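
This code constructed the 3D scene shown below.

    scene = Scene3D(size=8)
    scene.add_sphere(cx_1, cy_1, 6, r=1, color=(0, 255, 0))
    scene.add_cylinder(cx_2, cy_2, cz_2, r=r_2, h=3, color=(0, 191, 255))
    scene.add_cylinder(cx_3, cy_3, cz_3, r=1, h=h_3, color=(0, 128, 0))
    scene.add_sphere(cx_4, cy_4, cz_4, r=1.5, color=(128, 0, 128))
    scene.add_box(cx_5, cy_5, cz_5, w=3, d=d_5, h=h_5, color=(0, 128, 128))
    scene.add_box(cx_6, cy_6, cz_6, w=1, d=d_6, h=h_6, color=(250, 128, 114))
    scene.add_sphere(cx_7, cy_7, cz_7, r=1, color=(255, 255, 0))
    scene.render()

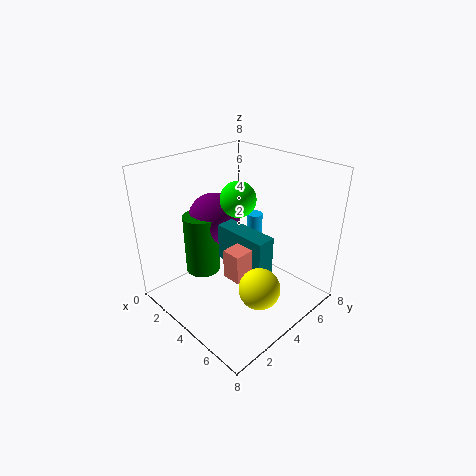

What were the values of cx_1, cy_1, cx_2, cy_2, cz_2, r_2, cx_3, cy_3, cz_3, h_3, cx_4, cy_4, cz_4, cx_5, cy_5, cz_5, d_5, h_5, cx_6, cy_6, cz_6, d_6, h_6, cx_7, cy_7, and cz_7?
cx_1 = 3.5
cy_1 = 4.5
cx_2 = 2.5
cy_2 = 7
cz_2 = 1
r_2 = 0.5
cx_3 = 2
cy_3 = 3
cz_3 = 1.5
h_3 = 3.5
cx_4 = 2
cy_4 = 4
cz_4 = 4.5
cx_5 = 3.5
cy_5 = 3
cz_5 = 3
d_5 = 1
h_5 = 2
cx_6 = 5
cy_6 = 2
cz_6 = 3
d_6 = 1.5
h_6 = 1.5
cx_7 = 7
cy_7 = 2.5
cz_7 = 3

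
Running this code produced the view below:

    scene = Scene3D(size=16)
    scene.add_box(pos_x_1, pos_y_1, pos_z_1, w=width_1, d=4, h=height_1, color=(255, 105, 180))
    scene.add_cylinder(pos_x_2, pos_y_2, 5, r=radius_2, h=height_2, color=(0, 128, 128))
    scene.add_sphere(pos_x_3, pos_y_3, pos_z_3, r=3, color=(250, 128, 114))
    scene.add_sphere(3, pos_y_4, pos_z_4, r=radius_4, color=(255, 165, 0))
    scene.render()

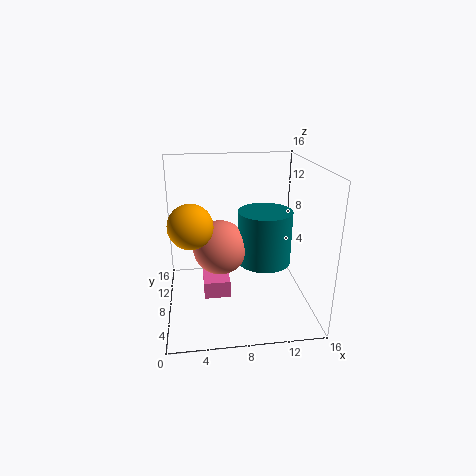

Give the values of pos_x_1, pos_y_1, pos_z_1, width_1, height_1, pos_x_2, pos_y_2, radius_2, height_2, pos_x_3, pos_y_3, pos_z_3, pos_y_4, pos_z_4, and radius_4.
pos_x_1 = 4
pos_y_1 = 7
pos_z_1 = 1
width_1 = 3
height_1 = 2
pos_x_2 = 11
pos_y_2 = 8
radius_2 = 3
height_2 = 6
pos_x_3 = 6
pos_y_3 = 8
pos_z_3 = 7
pos_y_4 = 2
pos_z_4 = 12
radius_4 = 2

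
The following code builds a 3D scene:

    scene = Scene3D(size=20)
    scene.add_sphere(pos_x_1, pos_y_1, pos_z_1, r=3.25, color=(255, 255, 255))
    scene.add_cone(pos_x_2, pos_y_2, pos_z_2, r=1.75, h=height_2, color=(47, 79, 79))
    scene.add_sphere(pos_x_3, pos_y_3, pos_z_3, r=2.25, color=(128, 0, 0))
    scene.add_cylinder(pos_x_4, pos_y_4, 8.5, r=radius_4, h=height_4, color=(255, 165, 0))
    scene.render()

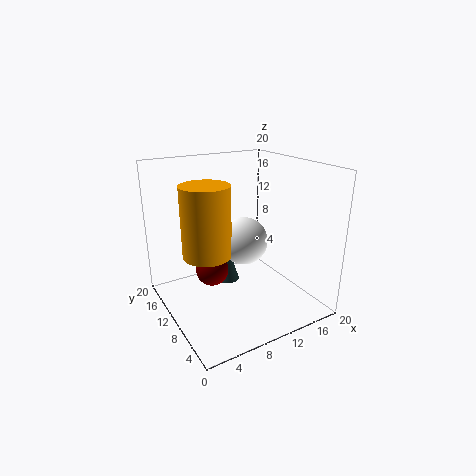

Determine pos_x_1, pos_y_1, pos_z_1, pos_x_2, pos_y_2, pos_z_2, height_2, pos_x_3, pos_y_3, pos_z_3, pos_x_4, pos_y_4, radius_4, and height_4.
pos_x_1 = 10.5
pos_y_1 = 9.25
pos_z_1 = 9.75
pos_x_2 = 10.5
pos_y_2 = 14
pos_z_2 = 1.5
height_2 = 5.75
pos_x_3 = 6.25
pos_y_3 = 10.75
pos_z_3 = 5.75
pos_x_4 = 5.25
pos_y_4 = 10
radius_4 = 3.25
height_4 = 9.5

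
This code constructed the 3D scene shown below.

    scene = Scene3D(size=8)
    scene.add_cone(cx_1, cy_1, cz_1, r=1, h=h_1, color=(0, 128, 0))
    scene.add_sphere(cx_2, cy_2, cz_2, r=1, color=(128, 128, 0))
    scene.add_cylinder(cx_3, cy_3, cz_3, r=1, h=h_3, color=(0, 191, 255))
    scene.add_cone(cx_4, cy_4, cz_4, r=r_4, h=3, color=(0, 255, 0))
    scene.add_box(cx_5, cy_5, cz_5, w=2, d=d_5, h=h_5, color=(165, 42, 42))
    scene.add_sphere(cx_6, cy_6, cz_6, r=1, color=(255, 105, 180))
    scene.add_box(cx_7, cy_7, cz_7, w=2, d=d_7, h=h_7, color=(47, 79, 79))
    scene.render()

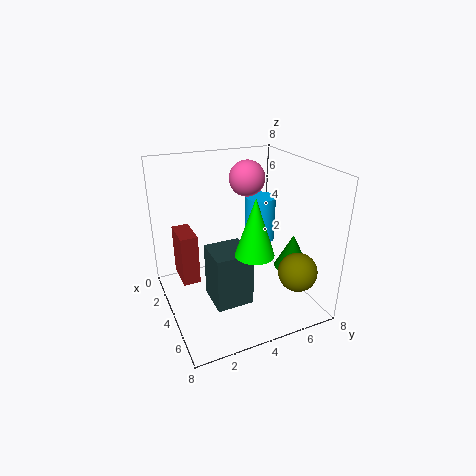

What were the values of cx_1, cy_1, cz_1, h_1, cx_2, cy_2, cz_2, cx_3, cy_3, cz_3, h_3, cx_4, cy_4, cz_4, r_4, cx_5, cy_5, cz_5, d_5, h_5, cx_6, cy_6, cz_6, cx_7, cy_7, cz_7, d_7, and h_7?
cx_1 = 5; cy_1 = 7; cz_1 = 2; h_1 = 2; cx_2 = 7; cy_2 = 6; cz_2 = 3; cx_3 = 1; cy_3 = 7; cz_3 = 2; h_3 = 3; cx_4 = 6; cy_4 = 4; cz_4 = 4; r_4 = 1; cx_5 = 1; cy_5 = 1; cz_5 = 1; d_5 = 1; h_5 = 3; cx_6 = 3; cy_6 = 5; cz_6 = 7; cx_7 = 4; cy_7 = 2; cz_7 = 1; d_7 = 2; h_7 = 3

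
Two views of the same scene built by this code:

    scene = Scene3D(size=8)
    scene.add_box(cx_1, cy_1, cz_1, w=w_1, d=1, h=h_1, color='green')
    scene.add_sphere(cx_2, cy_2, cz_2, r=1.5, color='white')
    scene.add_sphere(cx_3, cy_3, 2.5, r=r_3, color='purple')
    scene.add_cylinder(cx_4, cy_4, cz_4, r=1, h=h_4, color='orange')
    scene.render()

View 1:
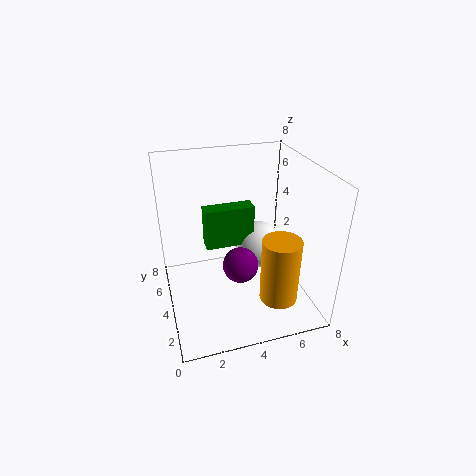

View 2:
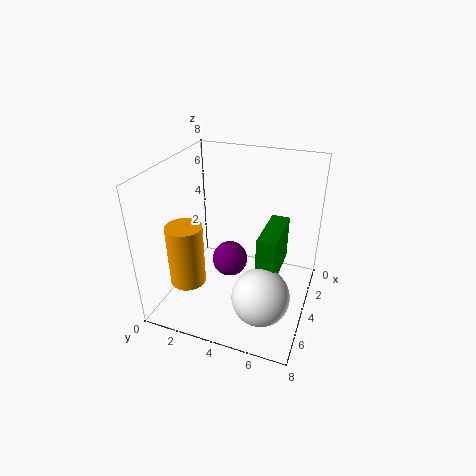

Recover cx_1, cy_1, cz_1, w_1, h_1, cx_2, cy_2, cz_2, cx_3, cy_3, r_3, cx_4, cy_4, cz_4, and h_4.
cx_1 = 2.5
cy_1 = 5.5
cz_1 = 2.5
w_1 = 3
h_1 = 2.5
cx_2 = 6
cy_2 = 6
cz_2 = 2
cx_3 = 4
cy_3 = 3.5
r_3 = 1
cx_4 = 5.5
cy_4 = 1.5
cz_4 = 1.5
h_4 = 3.5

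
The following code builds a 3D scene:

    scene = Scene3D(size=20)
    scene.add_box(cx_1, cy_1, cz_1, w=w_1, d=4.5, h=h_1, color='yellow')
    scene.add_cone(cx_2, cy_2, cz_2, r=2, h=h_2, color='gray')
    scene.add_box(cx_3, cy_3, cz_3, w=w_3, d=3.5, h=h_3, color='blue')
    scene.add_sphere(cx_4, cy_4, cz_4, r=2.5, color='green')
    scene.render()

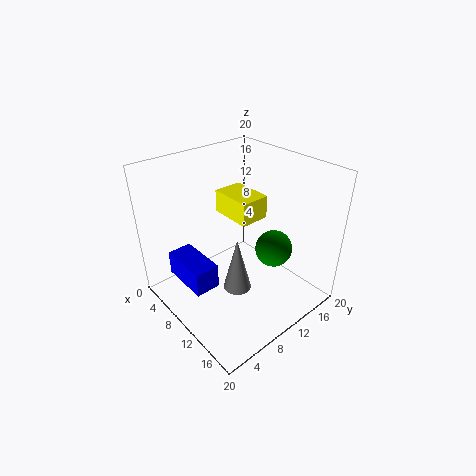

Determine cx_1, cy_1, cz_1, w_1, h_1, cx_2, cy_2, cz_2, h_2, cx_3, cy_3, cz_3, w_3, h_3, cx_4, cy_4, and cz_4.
cx_1 = 2.5; cy_1 = 12; cz_1 = 10.5; w_1 = 6.5; h_1 = 3.5; cx_2 = 11; cy_2 = 9; cz_2 = 2.5; h_2 = 8; cx_3 = 3.5; cy_3 = 2.5; cz_3 = 4; w_3 = 7; h_3 = 3.5; cx_4 = 14; cy_4 = 13; cz_4 = 9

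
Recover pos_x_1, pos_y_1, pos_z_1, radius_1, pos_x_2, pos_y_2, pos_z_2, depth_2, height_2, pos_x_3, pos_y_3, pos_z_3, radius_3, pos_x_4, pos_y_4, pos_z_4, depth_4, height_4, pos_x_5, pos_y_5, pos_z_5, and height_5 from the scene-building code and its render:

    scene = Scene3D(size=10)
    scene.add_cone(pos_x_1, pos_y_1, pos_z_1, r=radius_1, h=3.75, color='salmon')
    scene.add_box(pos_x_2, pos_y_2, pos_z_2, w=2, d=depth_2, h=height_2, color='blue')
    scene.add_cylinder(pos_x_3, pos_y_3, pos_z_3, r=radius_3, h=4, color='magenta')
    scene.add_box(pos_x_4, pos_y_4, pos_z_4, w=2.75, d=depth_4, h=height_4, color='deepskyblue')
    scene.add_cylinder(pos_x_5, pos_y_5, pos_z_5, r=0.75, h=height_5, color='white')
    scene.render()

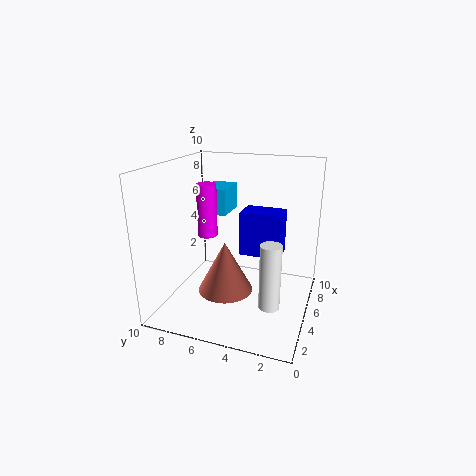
pos_x_1 = 5, pos_y_1 = 6, pos_z_1 = 0.75, radius_1 = 2, pos_x_2 = 6, pos_y_2 = 2.25, pos_z_2 = 3.25, depth_2 = 3, height_2 = 3.25, pos_x_3 = 6.5, pos_y_3 = 8, pos_z_3 = 4.25, radius_3 = 0.75, pos_x_4 = 7, pos_y_4 = 6.75, pos_z_4 = 5.75, depth_4 = 2, height_4 = 2, pos_x_5 = 4.5, pos_y_5 = 2.5, pos_z_5 = 0.25, height_5 = 4.75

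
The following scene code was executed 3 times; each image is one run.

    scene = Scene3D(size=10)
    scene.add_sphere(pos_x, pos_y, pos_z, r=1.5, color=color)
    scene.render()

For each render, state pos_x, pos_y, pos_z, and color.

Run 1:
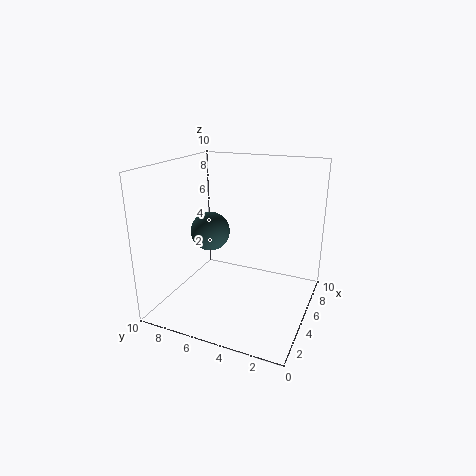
pos_x = 6.5
pos_y = 8
pos_z = 4.5
color = 'darkslategray'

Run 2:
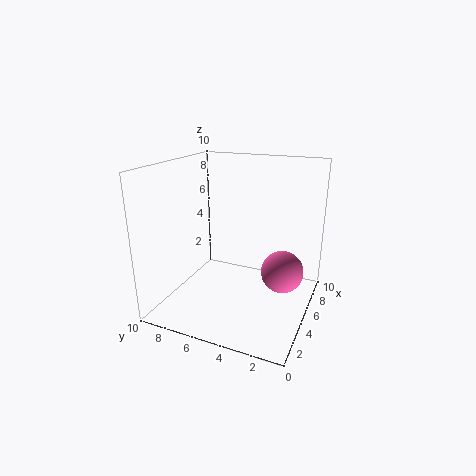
pos_x = 6
pos_y = 2
pos_z = 2.5
color = 'hotpink'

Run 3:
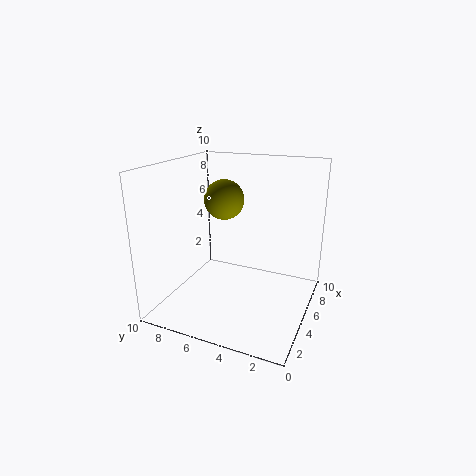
pos_x = 7
pos_y = 7
pos_z = 7
color = 'olive'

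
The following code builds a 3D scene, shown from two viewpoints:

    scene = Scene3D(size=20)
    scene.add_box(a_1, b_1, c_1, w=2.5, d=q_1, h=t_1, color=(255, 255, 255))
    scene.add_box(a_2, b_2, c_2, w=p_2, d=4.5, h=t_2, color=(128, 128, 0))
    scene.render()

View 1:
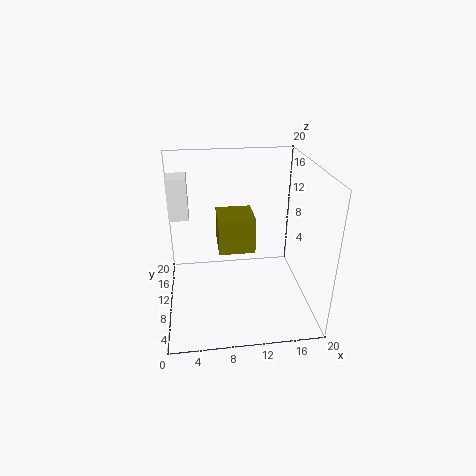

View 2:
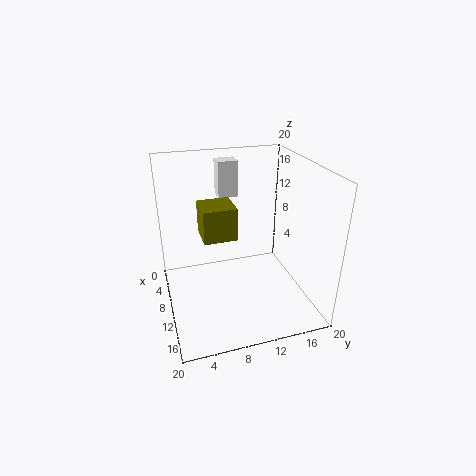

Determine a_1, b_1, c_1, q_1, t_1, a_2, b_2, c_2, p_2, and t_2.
a_1 = 1; b_1 = 9; c_1 = 13.5; q_1 = 3; t_1 = 5.5; a_2 = 7; b_2 = 5; c_2 = 10.5; p_2 = 4.5; t_2 = 4.5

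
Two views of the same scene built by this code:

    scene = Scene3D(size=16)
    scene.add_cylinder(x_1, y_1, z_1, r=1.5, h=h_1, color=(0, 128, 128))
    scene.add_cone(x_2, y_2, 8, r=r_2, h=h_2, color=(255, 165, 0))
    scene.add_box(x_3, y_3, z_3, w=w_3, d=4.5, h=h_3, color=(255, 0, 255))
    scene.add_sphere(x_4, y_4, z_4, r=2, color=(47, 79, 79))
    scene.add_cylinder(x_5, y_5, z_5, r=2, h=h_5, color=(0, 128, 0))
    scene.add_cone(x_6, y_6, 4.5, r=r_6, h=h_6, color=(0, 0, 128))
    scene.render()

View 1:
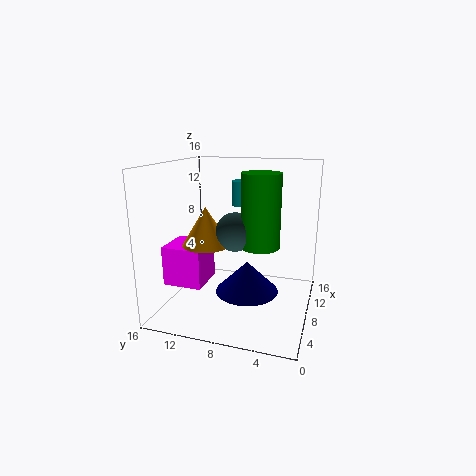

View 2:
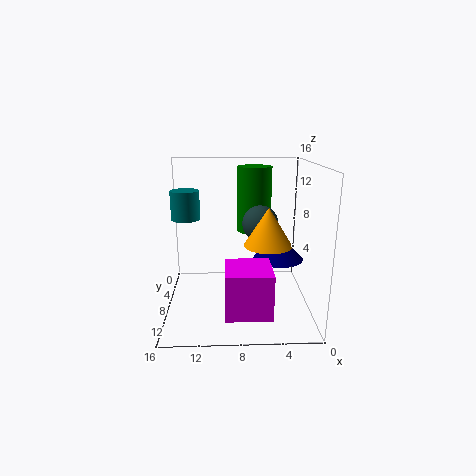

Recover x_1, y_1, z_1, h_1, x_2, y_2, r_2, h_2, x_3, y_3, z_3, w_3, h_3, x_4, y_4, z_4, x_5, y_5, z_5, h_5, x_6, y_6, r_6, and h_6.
x_1 = 13.5, y_1 = 9, z_1 = 10.5, h_1 = 3, x_2 = 5, y_2 = 10.5, r_2 = 2.5, h_2 = 4, x_3 = 5, y_3 = 11.5, z_3 = 2.5, w_3 = 4.5, h_3 = 4.5, x_4 = 5.5, y_4 = 7.5, z_4 = 9.5, x_5 = 6, y_5 = 5, z_5 = 8, h_5 = 7.5, x_6 = 3, y_6 = 5.5, r_6 = 3, h_6 = 3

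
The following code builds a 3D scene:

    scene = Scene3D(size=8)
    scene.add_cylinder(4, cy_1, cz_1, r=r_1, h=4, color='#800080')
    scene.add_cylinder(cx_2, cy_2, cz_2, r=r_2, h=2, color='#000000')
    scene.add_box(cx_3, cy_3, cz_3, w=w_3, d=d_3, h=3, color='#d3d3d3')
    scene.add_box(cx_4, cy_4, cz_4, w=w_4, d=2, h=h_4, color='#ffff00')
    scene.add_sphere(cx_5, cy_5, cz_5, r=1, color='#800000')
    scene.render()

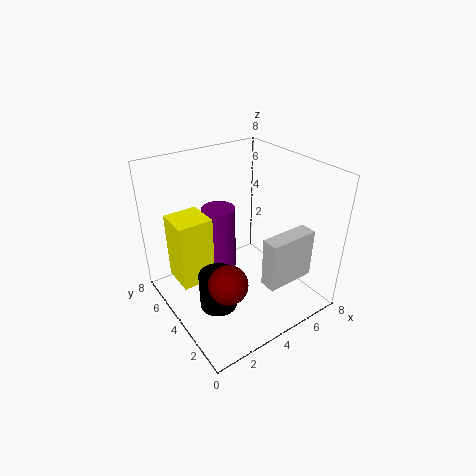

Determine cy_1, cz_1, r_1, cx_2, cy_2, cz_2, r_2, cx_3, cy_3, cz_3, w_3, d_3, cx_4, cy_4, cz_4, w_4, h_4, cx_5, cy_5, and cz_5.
cy_1 = 6
cz_1 = 1
r_1 = 1
cx_2 = 2
cy_2 = 3
cz_2 = 1
r_2 = 1
cx_3 = 5
cy_3 = 2
cz_3 = 1
w_3 = 3
d_3 = 1
cx_4 = 1
cy_4 = 5
cz_4 = 1
w_4 = 2
h_4 = 4
cx_5 = 2
cy_5 = 2
cz_5 = 3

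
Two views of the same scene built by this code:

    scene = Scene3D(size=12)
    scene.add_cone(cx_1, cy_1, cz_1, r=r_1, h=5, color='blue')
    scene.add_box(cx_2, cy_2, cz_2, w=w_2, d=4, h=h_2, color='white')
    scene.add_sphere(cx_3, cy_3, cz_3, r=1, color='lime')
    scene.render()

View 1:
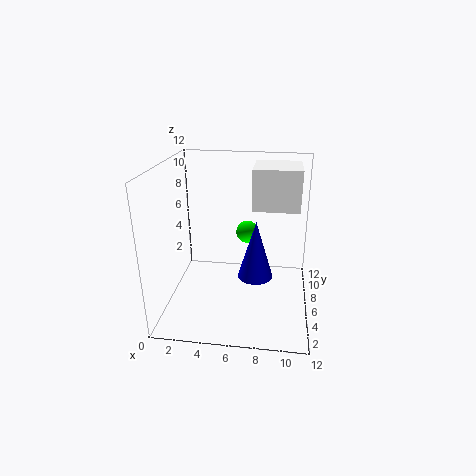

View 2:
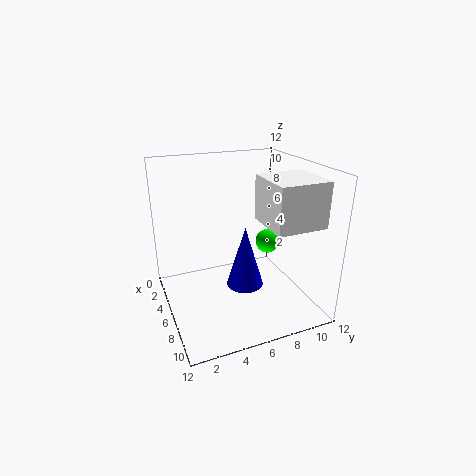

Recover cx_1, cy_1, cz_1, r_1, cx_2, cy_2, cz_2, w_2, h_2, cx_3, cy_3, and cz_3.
cx_1 = 7.5, cy_1 = 6, cz_1 = 2.5, r_1 = 1.5, cx_2 = 7, cy_2 = 7, cz_2 = 8, w_2 = 4, h_2 = 3.5, cx_3 = 6.5, cy_3 = 8.5, cz_3 = 5.5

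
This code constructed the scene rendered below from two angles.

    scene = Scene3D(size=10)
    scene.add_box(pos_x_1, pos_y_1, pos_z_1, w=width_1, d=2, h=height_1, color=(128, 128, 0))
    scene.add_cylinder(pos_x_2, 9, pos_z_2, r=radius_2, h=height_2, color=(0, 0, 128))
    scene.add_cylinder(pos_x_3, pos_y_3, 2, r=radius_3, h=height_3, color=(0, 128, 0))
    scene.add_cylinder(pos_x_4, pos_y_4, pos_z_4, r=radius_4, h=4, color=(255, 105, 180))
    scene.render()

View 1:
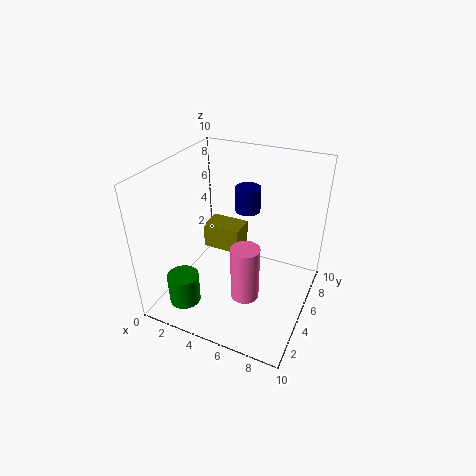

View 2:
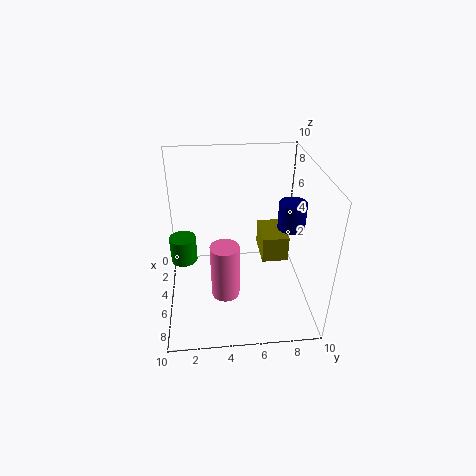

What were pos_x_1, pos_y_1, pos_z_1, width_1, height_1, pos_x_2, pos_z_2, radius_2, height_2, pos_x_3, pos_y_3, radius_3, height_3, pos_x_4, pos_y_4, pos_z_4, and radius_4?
pos_x_1 = 1
pos_y_1 = 7
pos_z_1 = 2
width_1 = 3
height_1 = 2
pos_x_2 = 4
pos_z_2 = 5
radius_2 = 1
height_2 = 2
pos_x_3 = 3
pos_y_3 = 1
radius_3 = 1
height_3 = 2
pos_x_4 = 6
pos_y_4 = 4
pos_z_4 = 1
radius_4 = 1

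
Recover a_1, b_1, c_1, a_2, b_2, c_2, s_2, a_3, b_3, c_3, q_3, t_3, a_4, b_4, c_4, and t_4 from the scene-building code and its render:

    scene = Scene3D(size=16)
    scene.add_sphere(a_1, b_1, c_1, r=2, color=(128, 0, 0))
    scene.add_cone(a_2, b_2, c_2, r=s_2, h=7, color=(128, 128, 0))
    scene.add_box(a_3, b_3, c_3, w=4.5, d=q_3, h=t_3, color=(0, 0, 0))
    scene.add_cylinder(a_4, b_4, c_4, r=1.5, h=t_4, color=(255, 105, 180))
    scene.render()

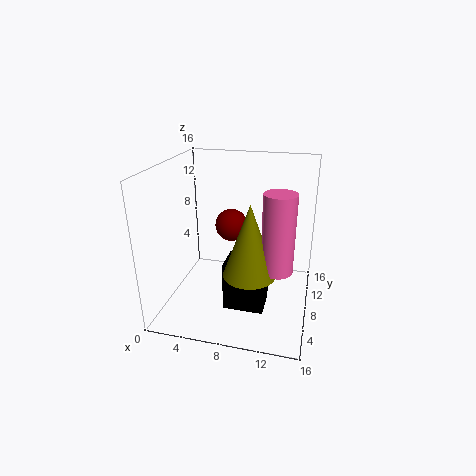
a_1 = 6, b_1 = 12.5, c_1 = 7.5, a_2 = 10.5, b_2 = 2.5, c_2 = 7, s_2 = 2.5, a_3 = 7, b_3 = 5, c_3 = 0.5, q_3 = 3.5, t_3 = 5.5, a_4 = 13, b_4 = 3, c_4 = 7.5, t_4 = 7.5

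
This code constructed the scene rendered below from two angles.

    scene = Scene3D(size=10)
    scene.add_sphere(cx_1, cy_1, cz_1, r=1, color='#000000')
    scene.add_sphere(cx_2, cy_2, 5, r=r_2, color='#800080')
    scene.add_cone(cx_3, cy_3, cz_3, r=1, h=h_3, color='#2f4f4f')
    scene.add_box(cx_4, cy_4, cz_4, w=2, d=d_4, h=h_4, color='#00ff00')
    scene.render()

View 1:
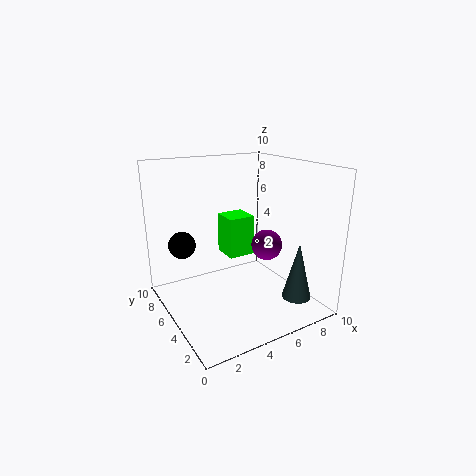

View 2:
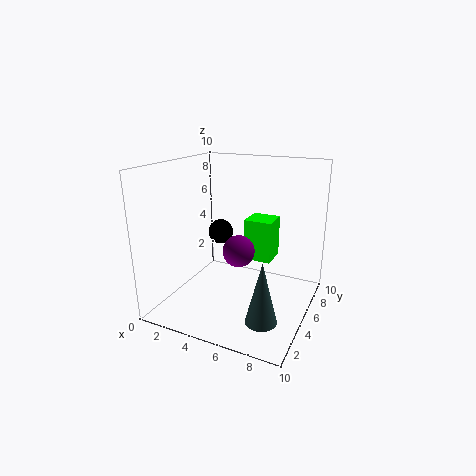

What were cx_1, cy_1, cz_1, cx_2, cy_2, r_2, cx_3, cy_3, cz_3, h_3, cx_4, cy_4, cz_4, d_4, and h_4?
cx_1 = 2; cy_1 = 8; cz_1 = 4; cx_2 = 6; cy_2 = 3; r_2 = 1; cx_3 = 8; cy_3 = 2; cz_3 = 1; h_3 = 4; cx_4 = 5; cy_4 = 6; cz_4 = 3; d_4 = 2; h_4 = 3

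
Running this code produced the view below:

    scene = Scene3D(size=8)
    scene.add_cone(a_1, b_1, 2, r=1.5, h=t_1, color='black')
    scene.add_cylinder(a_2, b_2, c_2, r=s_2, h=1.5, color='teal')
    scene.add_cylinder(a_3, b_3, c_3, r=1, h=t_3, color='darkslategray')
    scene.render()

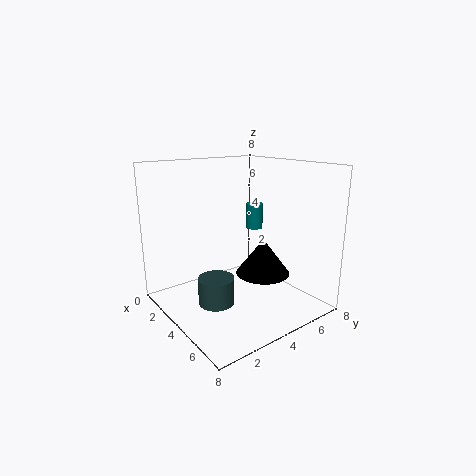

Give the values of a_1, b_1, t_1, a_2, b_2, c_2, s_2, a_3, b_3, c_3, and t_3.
a_1 = 5, b_1 = 5, t_1 = 2, a_2 = 3, b_2 = 6, c_2 = 4, s_2 = 0.5, a_3 = 4, b_3 = 2.5, c_3 = 0.5, t_3 = 1.5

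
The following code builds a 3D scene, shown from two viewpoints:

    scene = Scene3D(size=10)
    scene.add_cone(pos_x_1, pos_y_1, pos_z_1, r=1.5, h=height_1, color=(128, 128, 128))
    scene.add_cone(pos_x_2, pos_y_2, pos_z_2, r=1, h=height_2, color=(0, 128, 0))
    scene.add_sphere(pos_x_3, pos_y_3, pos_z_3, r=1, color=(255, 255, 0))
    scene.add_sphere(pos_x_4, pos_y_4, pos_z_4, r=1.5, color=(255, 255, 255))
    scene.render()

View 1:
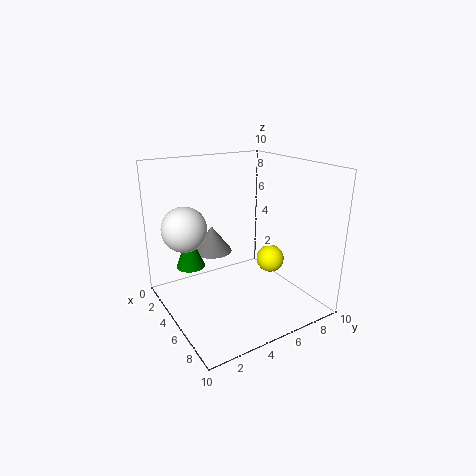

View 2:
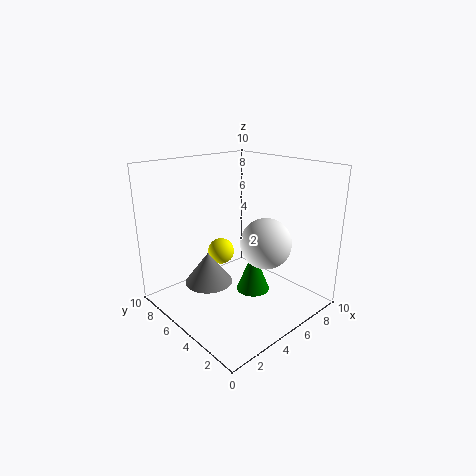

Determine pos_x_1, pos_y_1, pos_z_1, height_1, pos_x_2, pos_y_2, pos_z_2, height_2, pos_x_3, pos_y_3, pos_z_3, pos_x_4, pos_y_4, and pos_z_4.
pos_x_1 = 2, pos_y_1 = 4.5, pos_z_1 = 3, height_1 = 2, pos_x_2 = 3.5, pos_y_2 = 2, pos_z_2 = 3, height_2 = 2.5, pos_x_3 = 5.5, pos_y_3 = 7.5, pos_z_3 = 3, pos_x_4 = 4, pos_y_4 = 1.5, pos_z_4 = 6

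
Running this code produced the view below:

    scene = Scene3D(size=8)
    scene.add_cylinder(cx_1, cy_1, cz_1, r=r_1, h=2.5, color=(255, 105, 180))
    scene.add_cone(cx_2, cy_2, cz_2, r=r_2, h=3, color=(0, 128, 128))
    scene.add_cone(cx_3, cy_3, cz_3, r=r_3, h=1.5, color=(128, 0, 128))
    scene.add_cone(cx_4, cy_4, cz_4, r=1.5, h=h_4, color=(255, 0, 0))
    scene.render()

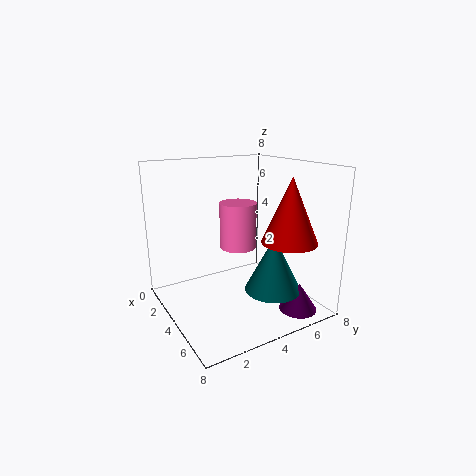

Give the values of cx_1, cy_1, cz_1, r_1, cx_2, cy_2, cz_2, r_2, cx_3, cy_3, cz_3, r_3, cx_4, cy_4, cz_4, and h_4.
cx_1 = 4; cy_1 = 4; cz_1 = 3.5; r_1 = 1; cx_2 = 6; cy_2 = 5; cz_2 = 1.5; r_2 = 1.5; cx_3 = 7; cy_3 = 6; cz_3 = 0.5; r_3 = 1; cx_4 = 6; cy_4 = 6; cz_4 = 4; h_4 = 3.5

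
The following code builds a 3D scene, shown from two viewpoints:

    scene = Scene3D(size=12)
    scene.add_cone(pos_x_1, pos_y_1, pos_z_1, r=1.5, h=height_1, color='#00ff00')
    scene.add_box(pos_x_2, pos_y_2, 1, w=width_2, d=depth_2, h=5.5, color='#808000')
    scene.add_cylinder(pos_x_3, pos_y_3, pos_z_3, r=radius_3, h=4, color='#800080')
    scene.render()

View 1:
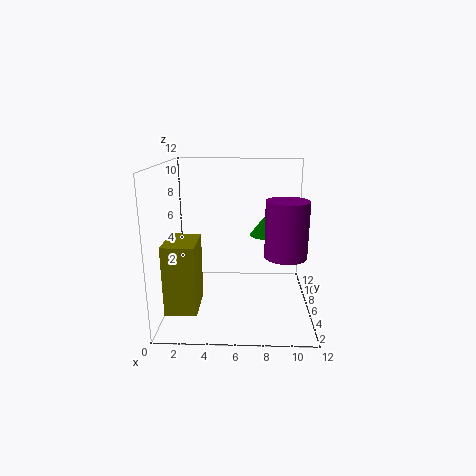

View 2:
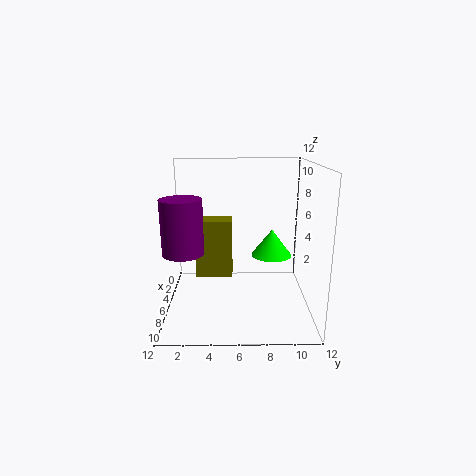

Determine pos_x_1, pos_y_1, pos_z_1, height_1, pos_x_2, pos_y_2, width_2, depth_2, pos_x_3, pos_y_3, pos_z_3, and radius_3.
pos_x_1 = 8.5, pos_y_1 = 8.5, pos_z_1 = 5.5, height_1 = 2, pos_x_2 = 0.5, pos_y_2 = 2, width_2 = 2.5, depth_2 = 3.5, pos_x_3 = 9.5, pos_y_3 = 2, pos_z_3 = 6, radius_3 = 1.5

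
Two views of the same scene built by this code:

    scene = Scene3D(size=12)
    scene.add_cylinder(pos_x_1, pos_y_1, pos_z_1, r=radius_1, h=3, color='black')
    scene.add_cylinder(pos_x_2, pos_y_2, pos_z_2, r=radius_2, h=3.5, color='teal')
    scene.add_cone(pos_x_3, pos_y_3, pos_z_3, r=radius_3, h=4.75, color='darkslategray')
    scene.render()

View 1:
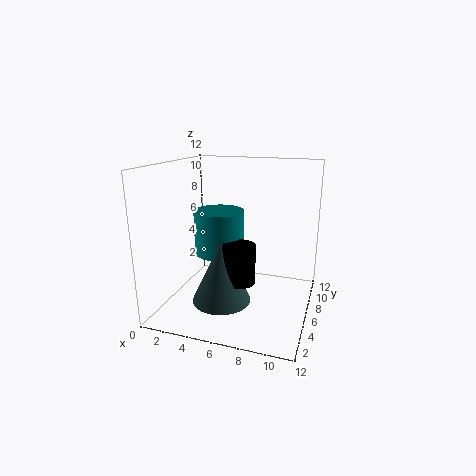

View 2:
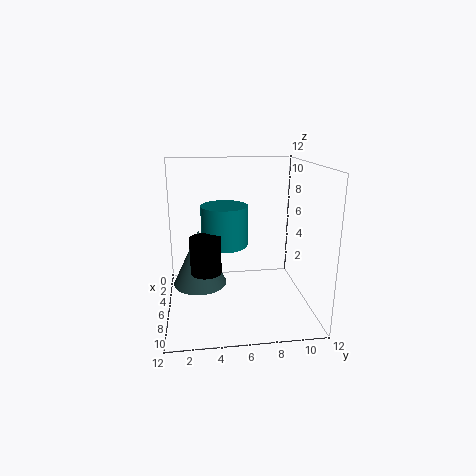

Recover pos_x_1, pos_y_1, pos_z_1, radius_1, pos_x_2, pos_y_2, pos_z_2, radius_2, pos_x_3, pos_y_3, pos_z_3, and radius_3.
pos_x_1 = 7, pos_y_1 = 3.25, pos_z_1 = 3.5, radius_1 = 1.25, pos_x_2 = 4.75, pos_y_2 = 5, pos_z_2 = 5, radius_2 = 2, pos_x_3 = 5.75, pos_y_3 = 2.75, pos_z_3 = 2, radius_3 = 2.25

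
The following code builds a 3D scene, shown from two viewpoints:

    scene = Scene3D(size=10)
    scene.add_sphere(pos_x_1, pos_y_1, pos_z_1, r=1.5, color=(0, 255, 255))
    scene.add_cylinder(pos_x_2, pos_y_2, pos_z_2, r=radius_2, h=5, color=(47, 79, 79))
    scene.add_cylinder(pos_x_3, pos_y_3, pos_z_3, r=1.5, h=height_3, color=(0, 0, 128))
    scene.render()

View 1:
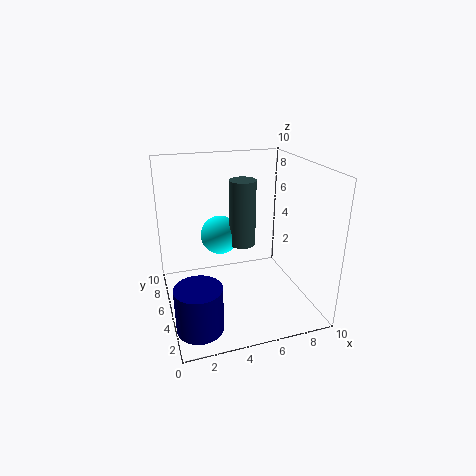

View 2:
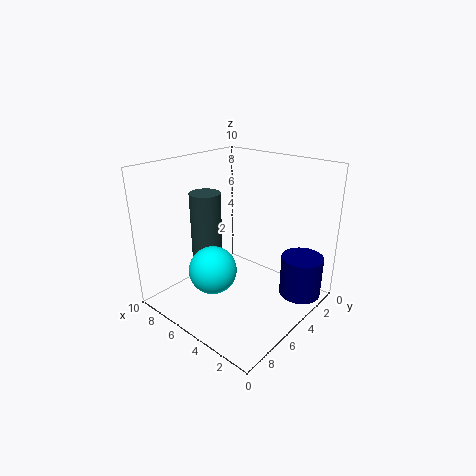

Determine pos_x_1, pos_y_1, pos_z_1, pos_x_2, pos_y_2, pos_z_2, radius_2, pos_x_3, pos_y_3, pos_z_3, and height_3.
pos_x_1 = 4.5
pos_y_1 = 8
pos_z_1 = 4
pos_x_2 = 6
pos_y_2 = 7
pos_z_2 = 3.5
radius_2 = 1
pos_x_3 = 1.5
pos_y_3 = 2
pos_z_3 = 0.5
height_3 = 3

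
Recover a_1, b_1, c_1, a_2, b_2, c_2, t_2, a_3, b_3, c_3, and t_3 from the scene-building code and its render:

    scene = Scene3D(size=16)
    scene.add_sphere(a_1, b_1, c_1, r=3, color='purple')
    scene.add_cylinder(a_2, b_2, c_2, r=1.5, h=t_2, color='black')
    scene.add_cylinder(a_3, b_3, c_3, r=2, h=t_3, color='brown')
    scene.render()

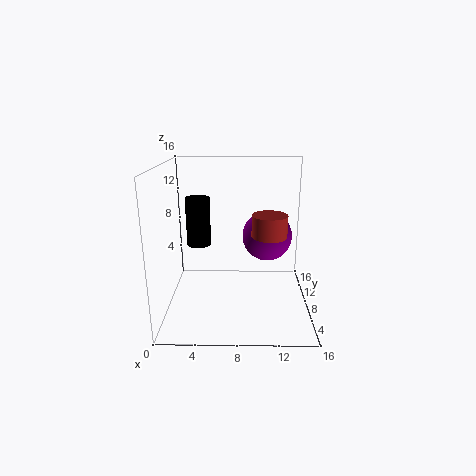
a_1 = 11.5, b_1 = 11.5, c_1 = 7, a_2 = 3, b_2 = 12.5, c_2 = 5.5, t_2 = 6, a_3 = 11.5, b_3 = 8.5, c_3 = 8, t_3 = 2.5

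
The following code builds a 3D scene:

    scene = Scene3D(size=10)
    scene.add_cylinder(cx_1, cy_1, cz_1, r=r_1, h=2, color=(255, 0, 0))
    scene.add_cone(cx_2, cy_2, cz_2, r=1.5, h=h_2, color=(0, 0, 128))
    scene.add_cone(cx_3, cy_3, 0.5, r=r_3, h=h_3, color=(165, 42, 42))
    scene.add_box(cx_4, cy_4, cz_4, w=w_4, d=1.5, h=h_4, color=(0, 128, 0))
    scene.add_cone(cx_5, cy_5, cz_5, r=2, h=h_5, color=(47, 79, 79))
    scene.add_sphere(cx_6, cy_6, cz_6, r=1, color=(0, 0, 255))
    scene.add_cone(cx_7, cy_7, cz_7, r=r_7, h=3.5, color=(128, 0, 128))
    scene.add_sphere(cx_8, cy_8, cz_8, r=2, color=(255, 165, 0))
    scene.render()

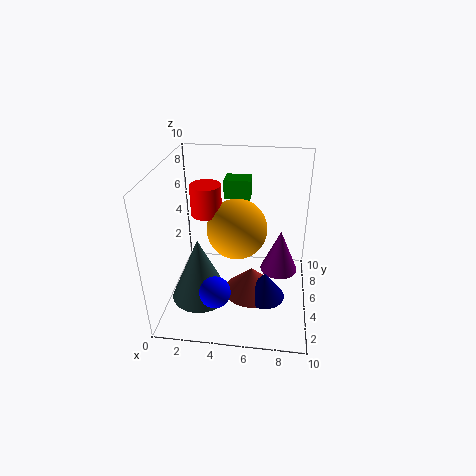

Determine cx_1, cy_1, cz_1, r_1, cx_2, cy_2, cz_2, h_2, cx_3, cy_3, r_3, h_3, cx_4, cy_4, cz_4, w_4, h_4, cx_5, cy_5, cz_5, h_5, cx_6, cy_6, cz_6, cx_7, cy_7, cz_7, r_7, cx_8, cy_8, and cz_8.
cx_1 = 3; cy_1 = 4.5; cz_1 = 7; r_1 = 1; cx_2 = 7; cy_2 = 4.5; cz_2 = 0.5; h_2 = 2; cx_3 = 6; cy_3 = 5; r_3 = 2; h_3 = 2; cx_4 = 3.5; cy_4 = 8; cz_4 = 6.5; w_4 = 2; h_4 = 1.5; cx_5 = 2.5; cy_5 = 3.5; cz_5 = 1; h_5 = 4.5; cx_6 = 4; cy_6 = 1.5; cz_6 = 3; cx_7 = 8; cy_7 = 8; cz_7 = 0.5; r_7 = 1.5; cx_8 = 5; cy_8 = 4.5; cz_8 = 6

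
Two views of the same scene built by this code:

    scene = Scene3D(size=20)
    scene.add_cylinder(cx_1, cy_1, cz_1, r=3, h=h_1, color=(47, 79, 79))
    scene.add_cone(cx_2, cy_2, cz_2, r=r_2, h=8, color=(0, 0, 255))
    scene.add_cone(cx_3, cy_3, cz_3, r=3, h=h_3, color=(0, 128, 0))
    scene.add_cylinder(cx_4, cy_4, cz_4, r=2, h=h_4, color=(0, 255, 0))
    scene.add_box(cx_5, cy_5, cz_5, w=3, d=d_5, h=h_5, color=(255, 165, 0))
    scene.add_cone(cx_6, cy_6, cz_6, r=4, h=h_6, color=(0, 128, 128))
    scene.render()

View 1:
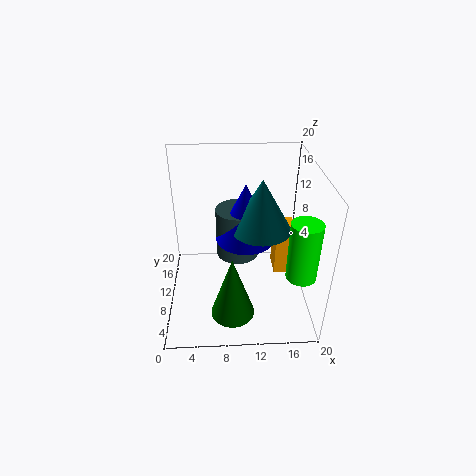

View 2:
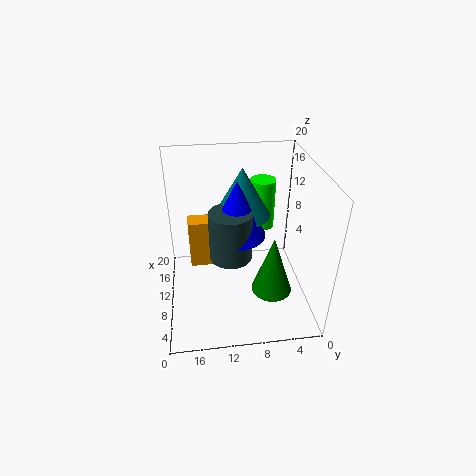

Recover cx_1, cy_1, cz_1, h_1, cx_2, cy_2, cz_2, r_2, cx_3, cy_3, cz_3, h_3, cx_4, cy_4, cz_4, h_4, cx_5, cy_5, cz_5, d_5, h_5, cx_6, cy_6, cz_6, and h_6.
cx_1 = 10; cy_1 = 11; cz_1 = 7; h_1 = 7; cx_2 = 11; cy_2 = 10; cz_2 = 10; r_2 = 4; cx_3 = 9; cy_3 = 5; cz_3 = 1; h_3 = 9; cx_4 = 18; cy_4 = 5; cz_4 = 7; h_4 = 8; cx_5 = 16; cy_5 = 13; cz_5 = 1; d_5 = 4; h_5 = 8; cx_6 = 13; cy_6 = 9; cz_6 = 12; h_6 = 7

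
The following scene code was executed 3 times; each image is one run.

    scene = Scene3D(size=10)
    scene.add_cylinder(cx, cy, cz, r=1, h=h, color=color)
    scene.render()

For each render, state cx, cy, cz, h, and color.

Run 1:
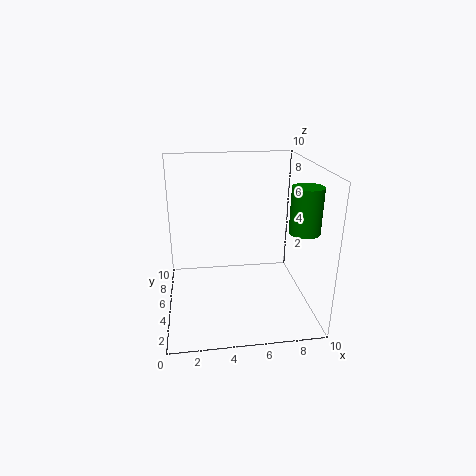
cx = 9; cy = 3; cz = 6; h = 3; color = 'green'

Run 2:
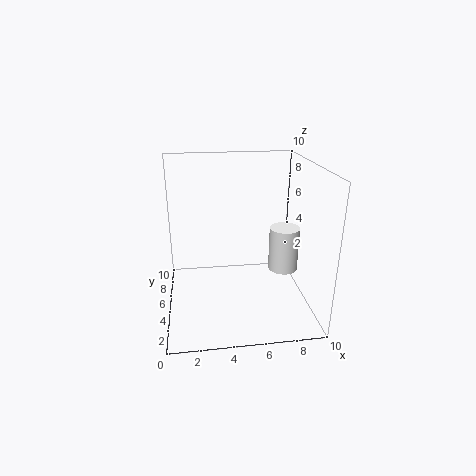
cx = 8; cy = 4; cz = 3; h = 3; color = 'white'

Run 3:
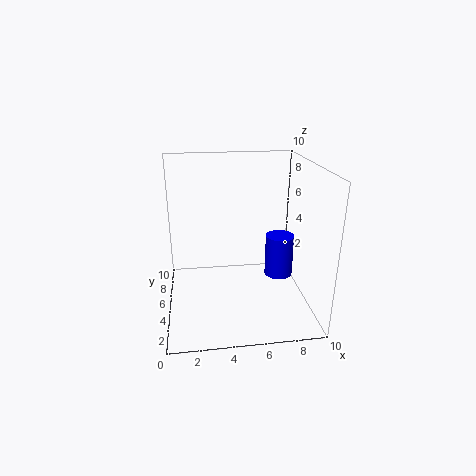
cx = 8; cy = 5; cz = 2; h = 3; color = 'blue'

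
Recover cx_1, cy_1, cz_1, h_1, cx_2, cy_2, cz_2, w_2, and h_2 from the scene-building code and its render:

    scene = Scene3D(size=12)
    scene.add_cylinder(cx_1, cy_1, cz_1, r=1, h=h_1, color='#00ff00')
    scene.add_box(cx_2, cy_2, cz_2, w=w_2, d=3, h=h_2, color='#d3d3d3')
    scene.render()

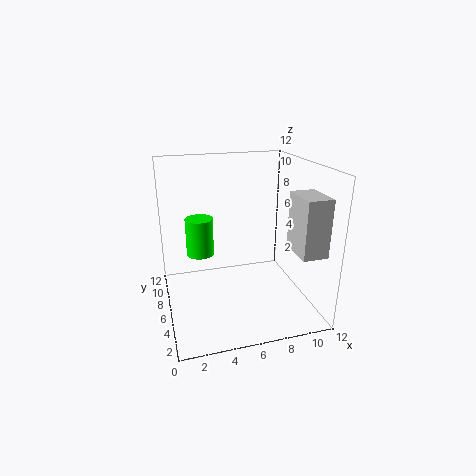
cx_1 = 2.5; cy_1 = 4; cz_1 = 6; h_1 = 2.75; cx_2 = 9.5; cy_2 = 1; cz_2 = 5.75; w_2 = 2; h_2 = 4.5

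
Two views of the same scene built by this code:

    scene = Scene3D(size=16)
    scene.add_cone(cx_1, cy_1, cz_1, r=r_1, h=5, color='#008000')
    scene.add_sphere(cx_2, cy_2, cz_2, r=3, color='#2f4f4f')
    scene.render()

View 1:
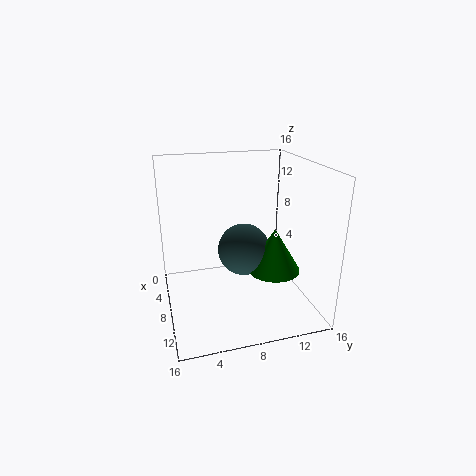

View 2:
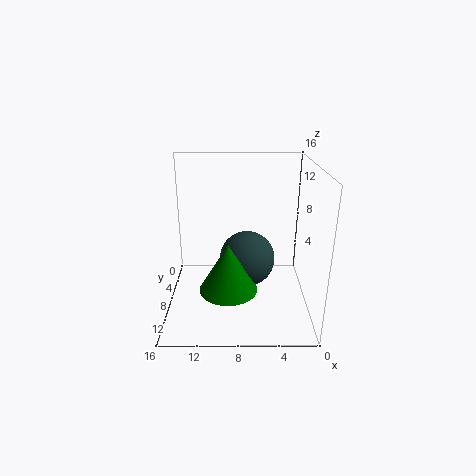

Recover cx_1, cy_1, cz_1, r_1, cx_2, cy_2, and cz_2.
cx_1 = 9, cy_1 = 12, cz_1 = 4, r_1 = 3, cx_2 = 7, cy_2 = 9, cz_2 = 6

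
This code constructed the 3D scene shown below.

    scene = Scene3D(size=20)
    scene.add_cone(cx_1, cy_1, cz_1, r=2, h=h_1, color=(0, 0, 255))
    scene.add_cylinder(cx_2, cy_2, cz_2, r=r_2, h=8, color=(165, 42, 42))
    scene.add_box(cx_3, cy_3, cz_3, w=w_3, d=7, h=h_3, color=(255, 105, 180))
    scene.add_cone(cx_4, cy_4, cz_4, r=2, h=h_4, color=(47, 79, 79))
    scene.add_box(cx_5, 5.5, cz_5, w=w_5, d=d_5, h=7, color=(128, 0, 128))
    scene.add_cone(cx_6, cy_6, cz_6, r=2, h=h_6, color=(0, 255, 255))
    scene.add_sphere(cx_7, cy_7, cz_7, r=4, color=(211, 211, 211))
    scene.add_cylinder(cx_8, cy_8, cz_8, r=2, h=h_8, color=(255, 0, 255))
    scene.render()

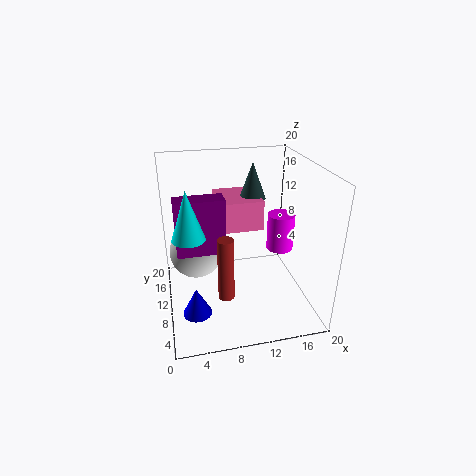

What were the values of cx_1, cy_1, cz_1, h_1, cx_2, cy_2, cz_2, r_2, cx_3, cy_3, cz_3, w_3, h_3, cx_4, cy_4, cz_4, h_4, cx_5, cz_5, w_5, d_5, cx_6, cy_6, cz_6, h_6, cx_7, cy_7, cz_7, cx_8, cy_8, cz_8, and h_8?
cx_1 = 3.5; cy_1 = 7; cz_1 = 0.5; h_1 = 4; cx_2 = 7; cy_2 = 3.5; cz_2 = 5.5; r_2 = 1; cx_3 = 8; cy_3 = 12.5; cz_3 = 9.5; w_3 = 6.5; h_3 = 4.5; cx_4 = 13.5; cy_4 = 15.5; cz_4 = 13.5; h_4 = 5.5; cx_5 = 1.5; cz_5 = 10.5; w_5 = 6; d_5 = 2.5; cx_6 = 3; cy_6 = 5.5; cz_6 = 13; h_6 = 6; cx_7 = 4.5; cy_7 = 14.5; cz_7 = 6; cx_8 = 17; cy_8 = 12; cz_8 = 6.5; h_8 = 5.5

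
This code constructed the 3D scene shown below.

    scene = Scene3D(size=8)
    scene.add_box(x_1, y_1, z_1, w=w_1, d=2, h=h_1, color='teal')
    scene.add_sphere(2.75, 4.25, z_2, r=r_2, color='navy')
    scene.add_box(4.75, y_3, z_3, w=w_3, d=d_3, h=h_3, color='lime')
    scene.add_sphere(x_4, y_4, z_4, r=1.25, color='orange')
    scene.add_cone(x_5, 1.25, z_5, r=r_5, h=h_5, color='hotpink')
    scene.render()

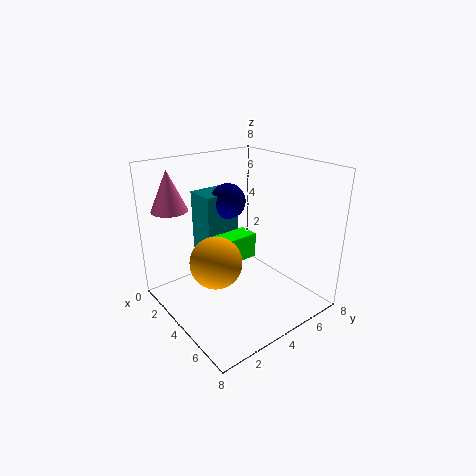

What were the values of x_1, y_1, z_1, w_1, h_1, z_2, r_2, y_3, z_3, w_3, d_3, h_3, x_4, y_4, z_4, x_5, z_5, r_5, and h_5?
x_1 = 1.25, y_1 = 2.75, z_1 = 2.75, w_1 = 1.75, h_1 = 3.5, z_2 = 5.75, r_2 = 1, y_3 = 1.25, z_3 = 3.75, w_3 = 1, d_3 = 2.5, h_3 = 1.25, x_4 = 5.5, y_4 = 1.5, z_4 = 4, x_5 = 1.5, z_5 = 5.5, r_5 = 1, h_5 = 2.25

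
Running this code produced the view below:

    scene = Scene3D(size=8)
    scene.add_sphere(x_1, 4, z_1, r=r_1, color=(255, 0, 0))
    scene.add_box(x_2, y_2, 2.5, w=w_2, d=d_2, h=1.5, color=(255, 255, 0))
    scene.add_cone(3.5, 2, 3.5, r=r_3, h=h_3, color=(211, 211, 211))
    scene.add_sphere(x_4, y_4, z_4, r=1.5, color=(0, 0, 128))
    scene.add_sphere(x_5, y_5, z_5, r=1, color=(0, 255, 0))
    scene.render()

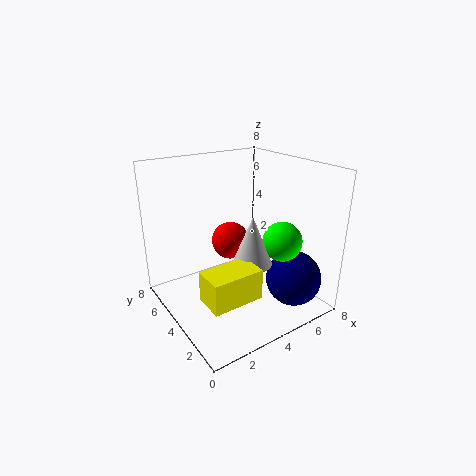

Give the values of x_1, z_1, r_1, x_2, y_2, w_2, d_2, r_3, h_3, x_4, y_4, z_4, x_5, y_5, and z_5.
x_1 = 3.5; z_1 = 4; r_1 = 1; x_2 = 0.5; y_2 = 0.5; w_2 = 2.5; d_2 = 1.5; r_3 = 1; h_3 = 2.5; x_4 = 6; y_4 = 1.5; z_4 = 2; x_5 = 5; y_5 = 1.5; z_5 = 4.5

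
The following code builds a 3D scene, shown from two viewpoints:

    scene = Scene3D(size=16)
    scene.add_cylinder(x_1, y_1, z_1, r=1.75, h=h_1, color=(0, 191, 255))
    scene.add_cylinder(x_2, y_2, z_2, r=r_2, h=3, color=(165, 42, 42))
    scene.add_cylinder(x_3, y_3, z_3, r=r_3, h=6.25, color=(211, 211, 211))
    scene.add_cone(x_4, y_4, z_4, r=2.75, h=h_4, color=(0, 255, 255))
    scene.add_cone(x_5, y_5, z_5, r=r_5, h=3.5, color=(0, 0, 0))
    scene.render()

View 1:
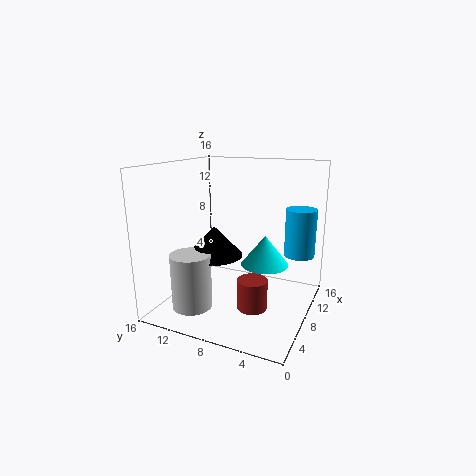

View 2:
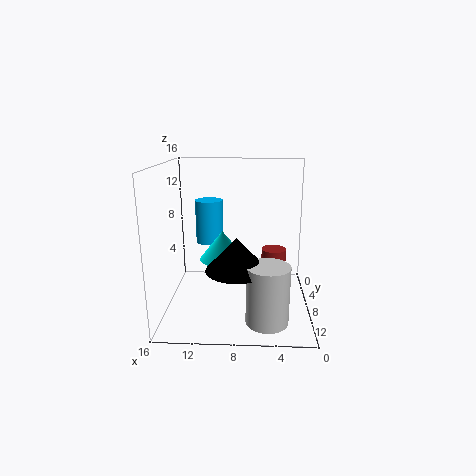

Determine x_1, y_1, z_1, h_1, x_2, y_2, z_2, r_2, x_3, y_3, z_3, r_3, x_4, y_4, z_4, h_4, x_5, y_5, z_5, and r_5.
x_1 = 12
y_1 = 2
z_1 = 5.5
h_1 = 5.5
x_2 = 3.75
y_2 = 4.5
z_2 = 2.5
r_2 = 1.5
x_3 = 4.75
y_3 = 12.25
z_3 = 0.25
r_3 = 2.25
x_4 = 10
y_4 = 5.5
z_4 = 4.5
h_4 = 3.5
x_5 = 8
y_5 = 11
z_5 = 5.5
r_5 = 3.25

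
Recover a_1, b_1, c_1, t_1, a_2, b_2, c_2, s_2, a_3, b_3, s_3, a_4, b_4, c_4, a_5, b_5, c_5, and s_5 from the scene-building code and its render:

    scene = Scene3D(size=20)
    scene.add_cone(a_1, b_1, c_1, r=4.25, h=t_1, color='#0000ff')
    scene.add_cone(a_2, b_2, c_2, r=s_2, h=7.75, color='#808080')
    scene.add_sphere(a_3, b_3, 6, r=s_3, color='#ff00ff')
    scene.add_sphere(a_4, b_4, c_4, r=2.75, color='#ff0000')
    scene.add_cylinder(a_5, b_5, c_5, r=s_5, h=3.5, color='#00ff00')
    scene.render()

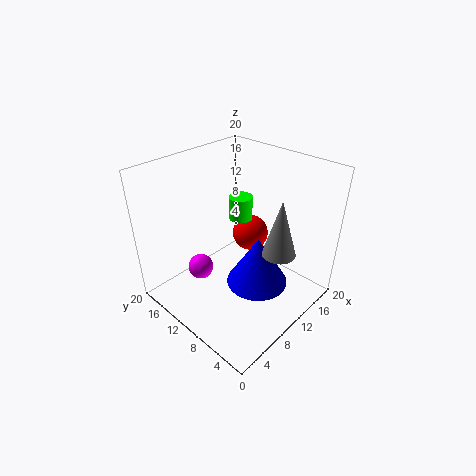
a_1 = 10.5; b_1 = 6.75; c_1 = 4; t_1 = 7; a_2 = 11.75; b_2 = 4.25; c_2 = 9.25; s_2 = 2.25; a_3 = 5.5; b_3 = 13; s_3 = 1.75; a_4 = 15.5; b_4 = 12.5; c_4 = 7.25; a_5 = 13.75; b_5 = 13; c_5 = 10.5; s_5 = 1.75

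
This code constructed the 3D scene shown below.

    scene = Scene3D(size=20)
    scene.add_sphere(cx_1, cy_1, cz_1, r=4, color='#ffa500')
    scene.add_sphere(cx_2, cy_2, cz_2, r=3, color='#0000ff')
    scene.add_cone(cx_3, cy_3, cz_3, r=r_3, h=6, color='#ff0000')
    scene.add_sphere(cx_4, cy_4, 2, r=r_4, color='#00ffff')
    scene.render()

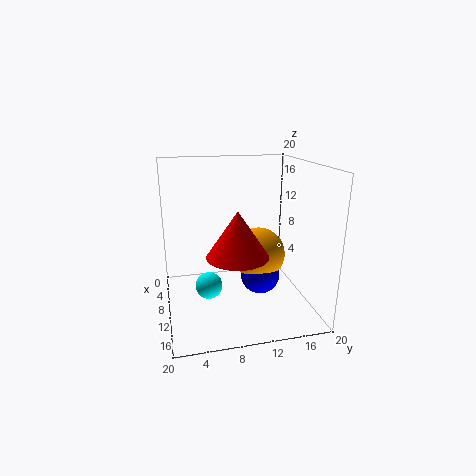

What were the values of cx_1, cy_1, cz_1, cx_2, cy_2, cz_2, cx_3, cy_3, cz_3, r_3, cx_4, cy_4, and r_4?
cx_1 = 7, cy_1 = 14, cz_1 = 6, cx_2 = 8, cy_2 = 14, cz_2 = 3, cx_3 = 14, cy_3 = 9, cz_3 = 9, r_3 = 4, cx_4 = 8, cy_4 = 6, r_4 = 2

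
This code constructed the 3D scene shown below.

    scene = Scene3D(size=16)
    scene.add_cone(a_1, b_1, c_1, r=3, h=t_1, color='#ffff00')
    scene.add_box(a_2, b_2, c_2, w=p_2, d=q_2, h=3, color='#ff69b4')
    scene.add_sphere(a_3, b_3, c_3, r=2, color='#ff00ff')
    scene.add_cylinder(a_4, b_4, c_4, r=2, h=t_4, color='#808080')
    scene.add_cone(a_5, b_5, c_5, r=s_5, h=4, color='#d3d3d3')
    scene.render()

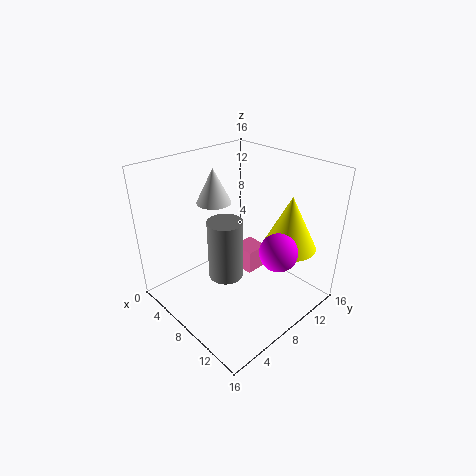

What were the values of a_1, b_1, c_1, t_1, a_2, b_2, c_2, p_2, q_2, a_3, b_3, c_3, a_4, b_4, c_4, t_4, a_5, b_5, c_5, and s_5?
a_1 = 12; b_1 = 12; c_1 = 7; t_1 = 6; a_2 = 4; b_2 = 11; c_2 = 1; p_2 = 3; q_2 = 3; a_3 = 13; b_3 = 9; c_3 = 8; a_4 = 7; b_4 = 7; c_4 = 3; t_4 = 7; a_5 = 4; b_5 = 8; c_5 = 11; s_5 = 2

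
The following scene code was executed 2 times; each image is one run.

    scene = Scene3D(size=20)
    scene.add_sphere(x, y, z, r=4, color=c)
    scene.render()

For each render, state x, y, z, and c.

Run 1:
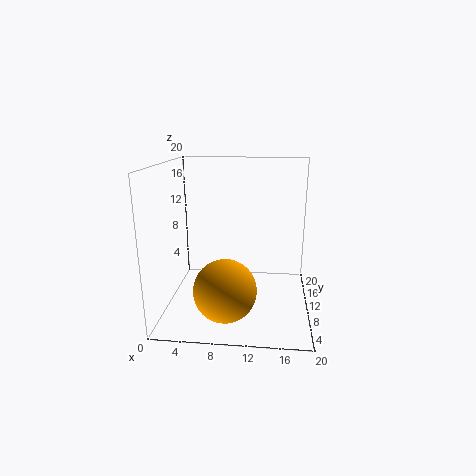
x = 9, y = 4, z = 5, c = 'orange'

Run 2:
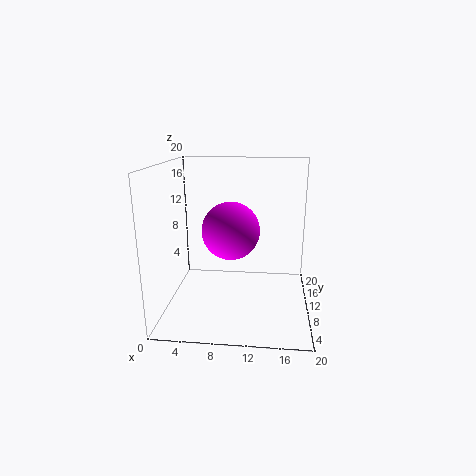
x = 9, y = 10, z = 11, c = 'magenta'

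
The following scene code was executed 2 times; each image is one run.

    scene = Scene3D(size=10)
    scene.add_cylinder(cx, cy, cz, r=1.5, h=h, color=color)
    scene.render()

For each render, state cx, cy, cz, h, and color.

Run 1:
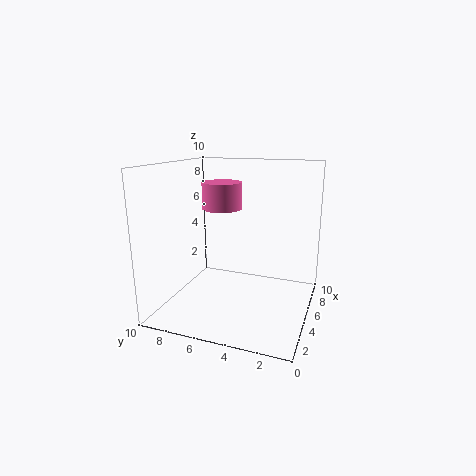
cx = 7; cy = 7; cz = 6.5; h = 2; color = 'hotpink'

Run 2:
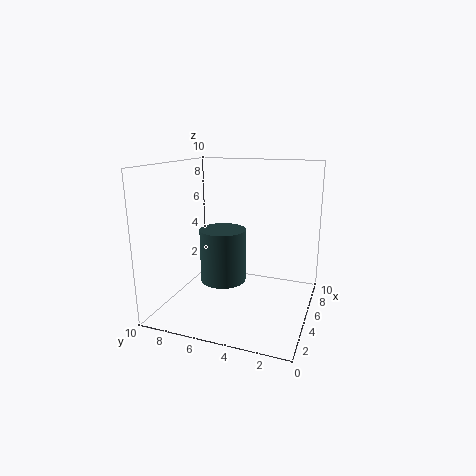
cx = 3.5; cy = 5.5; cz = 2.5; h = 3.5; color = 'darkslategray'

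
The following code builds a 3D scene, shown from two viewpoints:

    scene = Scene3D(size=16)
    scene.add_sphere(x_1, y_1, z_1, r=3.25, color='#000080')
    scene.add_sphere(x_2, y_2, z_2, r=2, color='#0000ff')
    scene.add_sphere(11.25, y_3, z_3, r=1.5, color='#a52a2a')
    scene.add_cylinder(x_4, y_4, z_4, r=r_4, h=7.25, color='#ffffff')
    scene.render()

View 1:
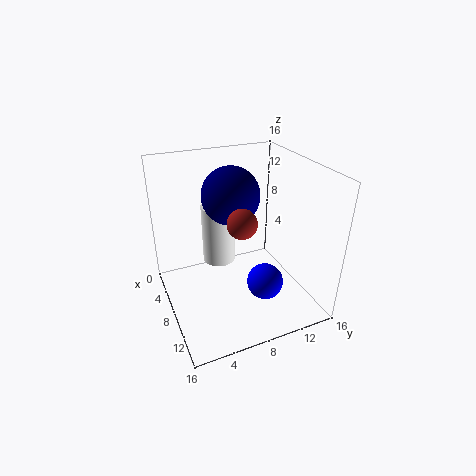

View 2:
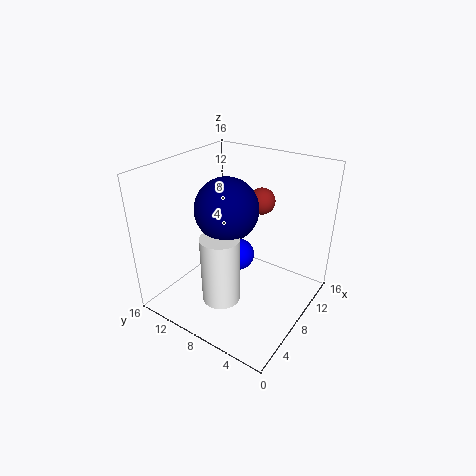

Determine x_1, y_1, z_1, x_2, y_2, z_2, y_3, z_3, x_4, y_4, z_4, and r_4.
x_1 = 6; y_1 = 8; z_1 = 12.25; x_2 = 11; y_2 = 10; z_2 = 3.5; y_3 = 7; z_3 = 11.5; x_4 = 3.75; y_4 = 7.25; z_4 = 3; r_4 = 2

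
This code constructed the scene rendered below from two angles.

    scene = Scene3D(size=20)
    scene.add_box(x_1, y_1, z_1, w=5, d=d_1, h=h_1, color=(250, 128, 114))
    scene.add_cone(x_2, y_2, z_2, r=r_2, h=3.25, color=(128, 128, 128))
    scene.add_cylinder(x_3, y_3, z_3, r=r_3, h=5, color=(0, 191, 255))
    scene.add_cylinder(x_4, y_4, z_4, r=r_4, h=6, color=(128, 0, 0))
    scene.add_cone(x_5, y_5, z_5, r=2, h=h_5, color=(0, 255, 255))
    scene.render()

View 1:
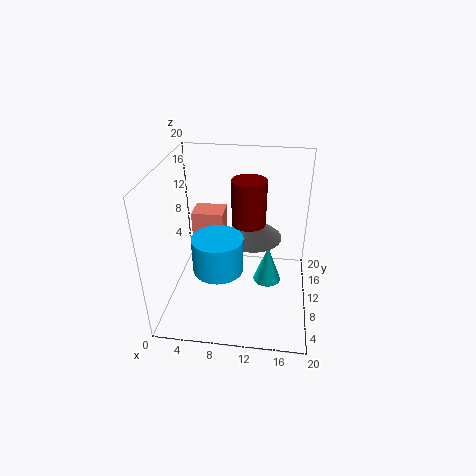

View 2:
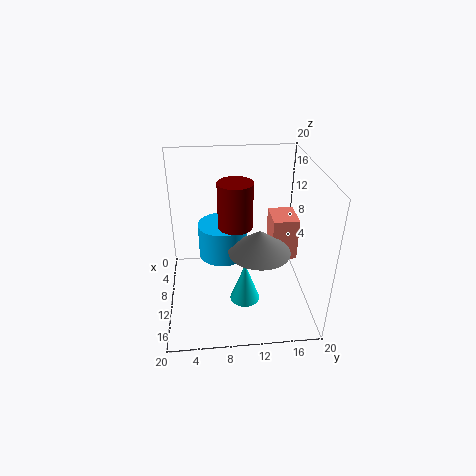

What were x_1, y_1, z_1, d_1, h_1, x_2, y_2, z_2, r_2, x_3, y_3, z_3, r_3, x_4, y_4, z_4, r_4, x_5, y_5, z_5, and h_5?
x_1 = 1.75
y_1 = 15.75
z_1 = 3.5
d_1 = 4
h_1 = 6.75
x_2 = 11.75
y_2 = 12.75
z_2 = 8.75
r_2 = 4.25
x_3 = 7.5
y_3 = 8
z_3 = 6
r_3 = 3.5
x_4 = 11.5
y_4 = 9.5
z_4 = 12.75
r_4 = 2.25
x_5 = 14.25
y_5 = 10.5
z_5 = 3
h_5 = 5.5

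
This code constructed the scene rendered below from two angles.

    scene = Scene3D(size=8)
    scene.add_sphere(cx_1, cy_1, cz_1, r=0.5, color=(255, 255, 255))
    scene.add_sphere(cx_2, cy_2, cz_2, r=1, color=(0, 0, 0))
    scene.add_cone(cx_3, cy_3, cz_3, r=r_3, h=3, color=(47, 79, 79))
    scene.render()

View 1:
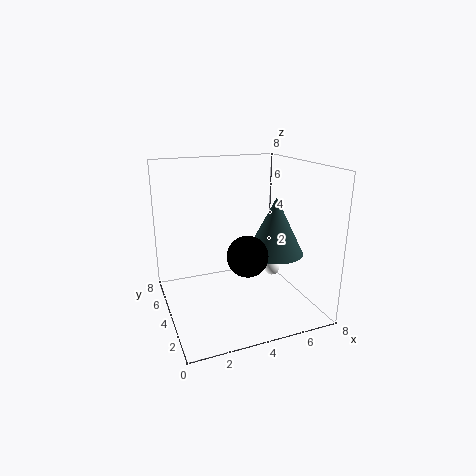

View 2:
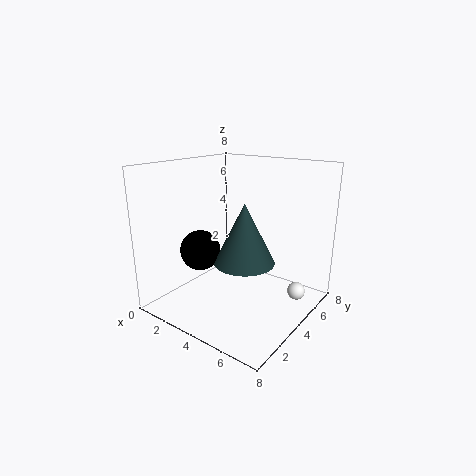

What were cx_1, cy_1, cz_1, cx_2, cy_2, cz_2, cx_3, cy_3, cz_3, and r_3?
cx_1 = 7; cy_1 = 5.5; cz_1 = 1; cx_2 = 3.5; cy_2 = 1.5; cz_2 = 4; cx_3 = 5.5; cy_3 = 2.5; cz_3 = 3.5; r_3 = 1.5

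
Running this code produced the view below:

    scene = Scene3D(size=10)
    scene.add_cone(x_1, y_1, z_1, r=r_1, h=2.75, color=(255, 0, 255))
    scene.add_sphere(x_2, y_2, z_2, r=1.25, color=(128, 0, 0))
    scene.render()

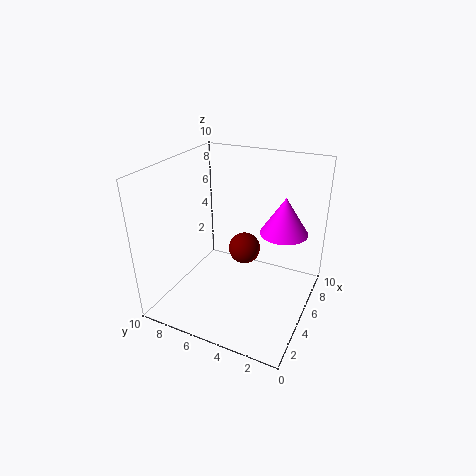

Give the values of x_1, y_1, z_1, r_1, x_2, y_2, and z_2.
x_1 = 7.5, y_1 = 2.5, z_1 = 4.75, r_1 = 1.75, x_2 = 7.75, y_2 = 5.75, z_2 = 2.5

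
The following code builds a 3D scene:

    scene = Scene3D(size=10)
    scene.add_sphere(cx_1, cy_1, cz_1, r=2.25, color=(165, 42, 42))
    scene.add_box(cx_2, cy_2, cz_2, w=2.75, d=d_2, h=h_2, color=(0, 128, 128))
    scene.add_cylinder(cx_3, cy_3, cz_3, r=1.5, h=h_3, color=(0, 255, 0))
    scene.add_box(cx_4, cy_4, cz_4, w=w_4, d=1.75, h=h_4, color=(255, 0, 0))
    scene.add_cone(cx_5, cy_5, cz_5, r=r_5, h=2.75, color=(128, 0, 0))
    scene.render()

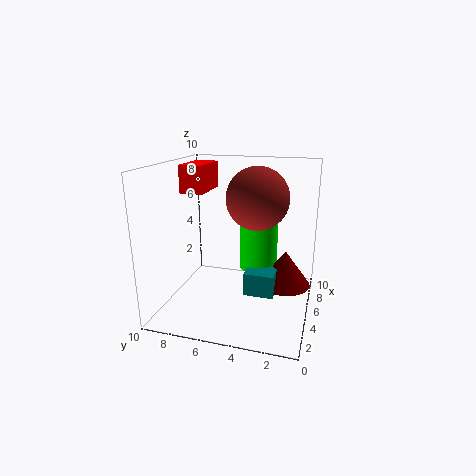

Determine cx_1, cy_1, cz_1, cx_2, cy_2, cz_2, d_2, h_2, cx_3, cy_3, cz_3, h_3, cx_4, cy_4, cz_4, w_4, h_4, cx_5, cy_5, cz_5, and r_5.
cx_1 = 6.5
cy_1 = 4
cz_1 = 7.5
cx_2 = 5.5
cy_2 = 2.5
cz_2 = 0.25
d_2 = 2.25
h_2 = 1.75
cx_3 = 8.25
cy_3 = 4.25
cz_3 = 1.5
h_3 = 3.75
cx_4 = 5.5
cy_4 = 7.75
cz_4 = 7.75
w_4 = 3.25
h_4 = 2
cx_5 = 7.75
cy_5 = 2
cz_5 = 0.5
r_5 = 2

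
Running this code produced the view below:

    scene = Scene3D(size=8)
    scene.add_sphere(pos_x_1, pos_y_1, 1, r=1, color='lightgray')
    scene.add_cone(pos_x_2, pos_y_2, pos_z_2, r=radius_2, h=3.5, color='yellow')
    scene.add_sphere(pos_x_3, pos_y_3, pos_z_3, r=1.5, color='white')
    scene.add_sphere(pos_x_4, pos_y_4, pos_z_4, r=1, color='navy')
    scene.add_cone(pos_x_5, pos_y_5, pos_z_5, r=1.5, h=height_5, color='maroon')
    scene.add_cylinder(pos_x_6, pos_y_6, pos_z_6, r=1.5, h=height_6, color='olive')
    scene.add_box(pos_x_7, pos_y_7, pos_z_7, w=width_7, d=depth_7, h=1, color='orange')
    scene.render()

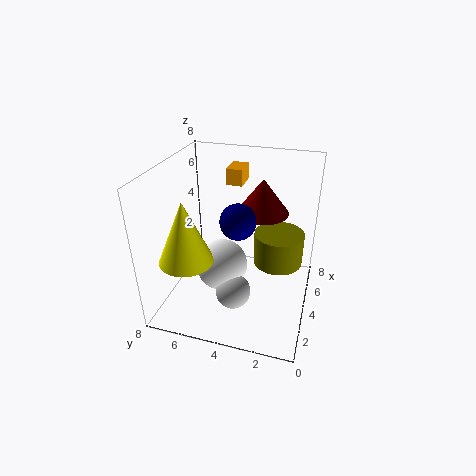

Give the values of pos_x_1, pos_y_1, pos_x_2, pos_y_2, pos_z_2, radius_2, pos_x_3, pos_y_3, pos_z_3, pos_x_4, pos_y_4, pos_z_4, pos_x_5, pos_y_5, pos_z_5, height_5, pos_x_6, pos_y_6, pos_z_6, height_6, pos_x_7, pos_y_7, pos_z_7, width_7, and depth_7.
pos_x_1 = 3, pos_y_1 = 4, pos_x_2 = 2.5, pos_y_2 = 6.5, pos_z_2 = 3, radius_2 = 1.5, pos_x_3 = 4, pos_y_3 = 5, pos_z_3 = 2, pos_x_4 = 4, pos_y_4 = 4, pos_z_4 = 5, pos_x_5 = 5.5, pos_y_5 = 3, pos_z_5 = 5, height_5 = 2, pos_x_6 = 6, pos_y_6 = 2, pos_z_6 = 1.5, height_6 = 2, pos_x_7 = 6.5, pos_y_7 = 4.5, pos_z_7 = 6, width_7 = 1.5, depth_7 = 1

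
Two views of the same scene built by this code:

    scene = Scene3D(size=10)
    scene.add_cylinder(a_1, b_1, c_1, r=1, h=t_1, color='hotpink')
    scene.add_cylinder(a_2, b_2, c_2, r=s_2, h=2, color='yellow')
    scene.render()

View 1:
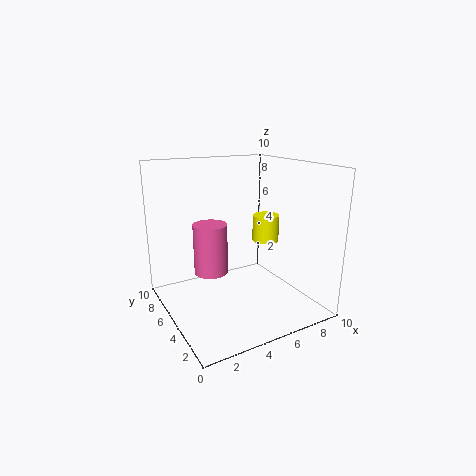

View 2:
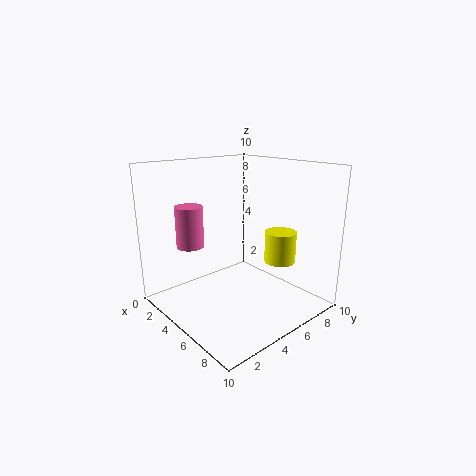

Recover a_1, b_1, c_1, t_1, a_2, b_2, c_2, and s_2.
a_1 = 2; b_1 = 3; c_1 = 4; t_1 = 3; a_2 = 8; b_2 = 6; c_2 = 4; s_2 = 1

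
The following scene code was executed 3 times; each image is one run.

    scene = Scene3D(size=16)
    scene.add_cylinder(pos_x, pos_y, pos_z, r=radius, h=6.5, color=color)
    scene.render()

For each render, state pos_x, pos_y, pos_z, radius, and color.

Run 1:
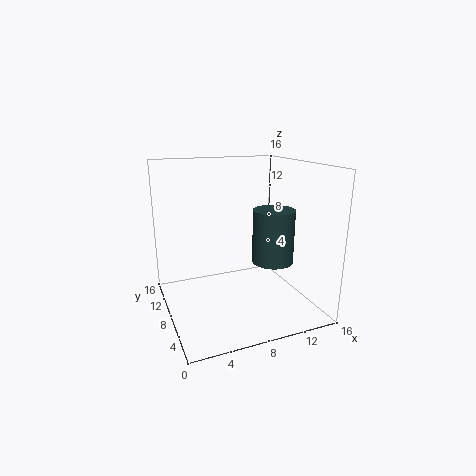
pos_x = 13
pos_y = 9
pos_z = 4
radius = 2.5
color = 'darkslategray'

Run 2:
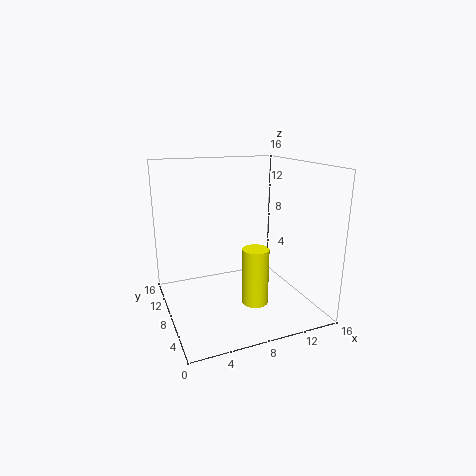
pos_x = 9.5
pos_y = 6.5
pos_z = 0.5
radius = 1.5
color = 'yellow'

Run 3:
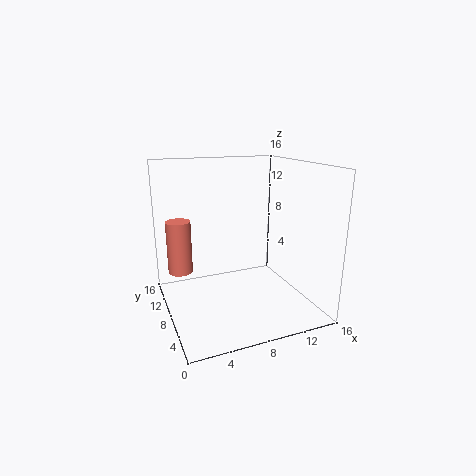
pos_x = 2.5
pos_y = 13.5
pos_z = 2.5
radius = 1.5
color = 'salmon'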